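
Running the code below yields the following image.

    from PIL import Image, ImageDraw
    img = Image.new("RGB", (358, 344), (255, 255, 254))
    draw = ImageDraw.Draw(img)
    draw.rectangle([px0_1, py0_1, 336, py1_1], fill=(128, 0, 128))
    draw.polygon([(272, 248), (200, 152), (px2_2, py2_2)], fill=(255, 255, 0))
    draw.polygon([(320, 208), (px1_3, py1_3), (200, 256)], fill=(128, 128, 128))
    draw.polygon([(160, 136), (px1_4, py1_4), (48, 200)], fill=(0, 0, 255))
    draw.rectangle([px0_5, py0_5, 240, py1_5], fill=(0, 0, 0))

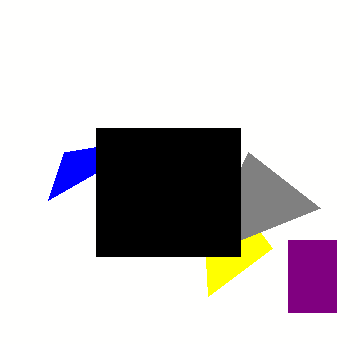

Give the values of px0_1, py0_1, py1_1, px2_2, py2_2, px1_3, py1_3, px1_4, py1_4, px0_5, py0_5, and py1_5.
px0_1 = 288; py0_1 = 240; py1_1 = 312; px2_2 = 208; py2_2 = 296; px1_3 = 248; py1_3 = 152; px1_4 = 64; py1_4 = 152; px0_5 = 96; py0_5 = 128; py1_5 = 256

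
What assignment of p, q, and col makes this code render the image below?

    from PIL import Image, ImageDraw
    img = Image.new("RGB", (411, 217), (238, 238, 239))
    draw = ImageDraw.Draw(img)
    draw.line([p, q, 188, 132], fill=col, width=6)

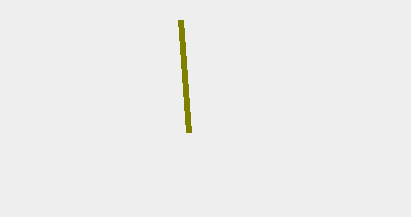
p = 180, q = 20, col = 'olive'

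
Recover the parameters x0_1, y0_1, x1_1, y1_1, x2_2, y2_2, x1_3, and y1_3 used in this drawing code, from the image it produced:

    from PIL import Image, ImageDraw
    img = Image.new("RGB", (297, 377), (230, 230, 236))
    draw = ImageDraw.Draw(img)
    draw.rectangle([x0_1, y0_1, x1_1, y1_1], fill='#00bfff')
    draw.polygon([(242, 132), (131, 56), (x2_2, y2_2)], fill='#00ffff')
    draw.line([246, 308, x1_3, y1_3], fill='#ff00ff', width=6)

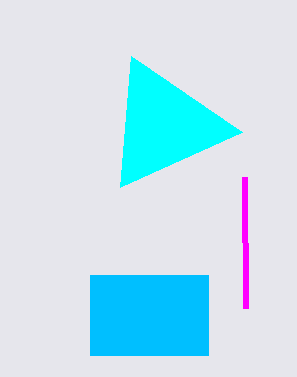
x0_1 = 90
y0_1 = 275
x1_1 = 208
y1_1 = 355
x2_2 = 120
y2_2 = 187
x1_3 = 245
y1_3 = 177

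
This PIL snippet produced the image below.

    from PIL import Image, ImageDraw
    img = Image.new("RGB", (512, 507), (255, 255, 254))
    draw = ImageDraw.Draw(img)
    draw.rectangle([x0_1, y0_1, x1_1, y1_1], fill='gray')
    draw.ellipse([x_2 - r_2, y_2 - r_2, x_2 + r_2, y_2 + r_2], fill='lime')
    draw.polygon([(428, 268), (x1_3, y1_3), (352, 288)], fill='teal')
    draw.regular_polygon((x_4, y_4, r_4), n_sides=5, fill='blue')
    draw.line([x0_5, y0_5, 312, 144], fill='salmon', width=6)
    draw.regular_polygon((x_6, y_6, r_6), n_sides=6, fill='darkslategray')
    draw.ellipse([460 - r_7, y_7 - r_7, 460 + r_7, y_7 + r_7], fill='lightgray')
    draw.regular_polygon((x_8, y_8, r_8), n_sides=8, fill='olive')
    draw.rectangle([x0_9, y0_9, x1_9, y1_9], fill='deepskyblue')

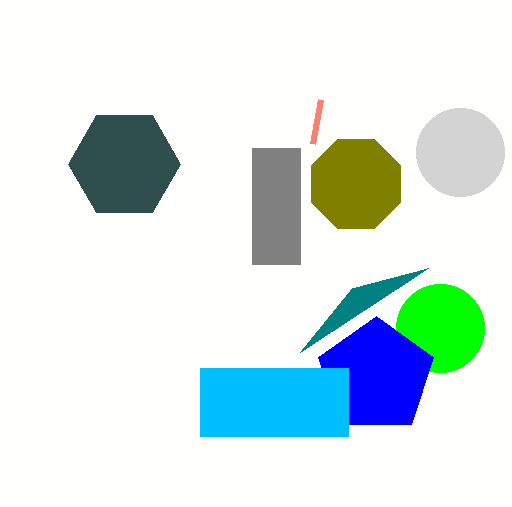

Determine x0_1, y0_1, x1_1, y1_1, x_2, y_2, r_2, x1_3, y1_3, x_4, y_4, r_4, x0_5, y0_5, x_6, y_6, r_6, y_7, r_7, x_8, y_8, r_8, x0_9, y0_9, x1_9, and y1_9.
x0_1 = 252, y0_1 = 148, x1_1 = 300, y1_1 = 264, x_2 = 440, y_2 = 328, r_2 = 44, x1_3 = 300, y1_3 = 352, x_4 = 376, y_4 = 376, r_4 = 60, x0_5 = 320, y0_5 = 100, x_6 = 124, y_6 = 164, r_6 = 56, y_7 = 152, r_7 = 44, x_8 = 356, y_8 = 184, r_8 = 48, x0_9 = 200, y0_9 = 368, x1_9 = 348, y1_9 = 436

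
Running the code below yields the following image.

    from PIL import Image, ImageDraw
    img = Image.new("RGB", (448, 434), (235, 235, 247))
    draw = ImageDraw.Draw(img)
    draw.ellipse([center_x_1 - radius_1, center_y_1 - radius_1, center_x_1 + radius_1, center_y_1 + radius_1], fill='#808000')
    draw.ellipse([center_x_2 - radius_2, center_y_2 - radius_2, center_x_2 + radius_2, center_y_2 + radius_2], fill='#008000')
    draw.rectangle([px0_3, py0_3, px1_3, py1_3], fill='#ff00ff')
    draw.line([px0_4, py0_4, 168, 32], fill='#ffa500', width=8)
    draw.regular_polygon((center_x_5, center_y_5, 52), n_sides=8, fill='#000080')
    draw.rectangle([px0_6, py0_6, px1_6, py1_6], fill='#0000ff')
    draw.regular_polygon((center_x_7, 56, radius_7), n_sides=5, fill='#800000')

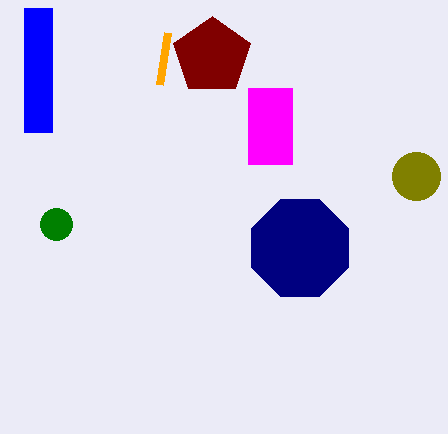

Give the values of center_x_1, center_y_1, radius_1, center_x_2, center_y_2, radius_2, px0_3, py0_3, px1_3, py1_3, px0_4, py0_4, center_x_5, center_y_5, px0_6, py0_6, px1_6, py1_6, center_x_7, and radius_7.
center_x_1 = 416, center_y_1 = 176, radius_1 = 24, center_x_2 = 56, center_y_2 = 224, radius_2 = 16, px0_3 = 248, py0_3 = 88, px1_3 = 292, py1_3 = 164, px0_4 = 160, py0_4 = 84, center_x_5 = 300, center_y_5 = 248, px0_6 = 24, py0_6 = 8, px1_6 = 52, py1_6 = 132, center_x_7 = 212, radius_7 = 40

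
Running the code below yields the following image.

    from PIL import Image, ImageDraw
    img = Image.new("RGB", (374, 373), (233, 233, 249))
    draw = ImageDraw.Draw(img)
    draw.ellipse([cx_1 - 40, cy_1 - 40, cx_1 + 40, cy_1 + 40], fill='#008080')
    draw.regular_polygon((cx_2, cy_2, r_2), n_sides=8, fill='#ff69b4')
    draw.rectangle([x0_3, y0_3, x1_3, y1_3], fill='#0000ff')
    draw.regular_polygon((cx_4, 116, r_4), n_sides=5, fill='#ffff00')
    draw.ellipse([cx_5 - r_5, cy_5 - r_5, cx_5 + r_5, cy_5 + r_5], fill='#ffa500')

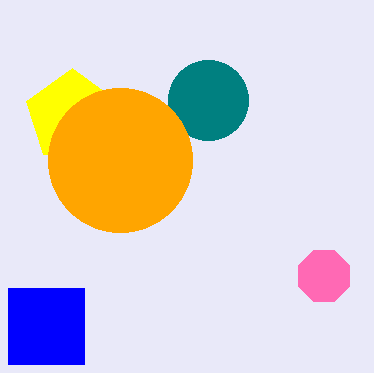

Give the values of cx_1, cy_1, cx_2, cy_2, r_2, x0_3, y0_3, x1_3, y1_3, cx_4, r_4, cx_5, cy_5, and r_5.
cx_1 = 208
cy_1 = 100
cx_2 = 324
cy_2 = 276
r_2 = 28
x0_3 = 8
y0_3 = 288
x1_3 = 84
y1_3 = 364
cx_4 = 72
r_4 = 48
cx_5 = 120
cy_5 = 160
r_5 = 72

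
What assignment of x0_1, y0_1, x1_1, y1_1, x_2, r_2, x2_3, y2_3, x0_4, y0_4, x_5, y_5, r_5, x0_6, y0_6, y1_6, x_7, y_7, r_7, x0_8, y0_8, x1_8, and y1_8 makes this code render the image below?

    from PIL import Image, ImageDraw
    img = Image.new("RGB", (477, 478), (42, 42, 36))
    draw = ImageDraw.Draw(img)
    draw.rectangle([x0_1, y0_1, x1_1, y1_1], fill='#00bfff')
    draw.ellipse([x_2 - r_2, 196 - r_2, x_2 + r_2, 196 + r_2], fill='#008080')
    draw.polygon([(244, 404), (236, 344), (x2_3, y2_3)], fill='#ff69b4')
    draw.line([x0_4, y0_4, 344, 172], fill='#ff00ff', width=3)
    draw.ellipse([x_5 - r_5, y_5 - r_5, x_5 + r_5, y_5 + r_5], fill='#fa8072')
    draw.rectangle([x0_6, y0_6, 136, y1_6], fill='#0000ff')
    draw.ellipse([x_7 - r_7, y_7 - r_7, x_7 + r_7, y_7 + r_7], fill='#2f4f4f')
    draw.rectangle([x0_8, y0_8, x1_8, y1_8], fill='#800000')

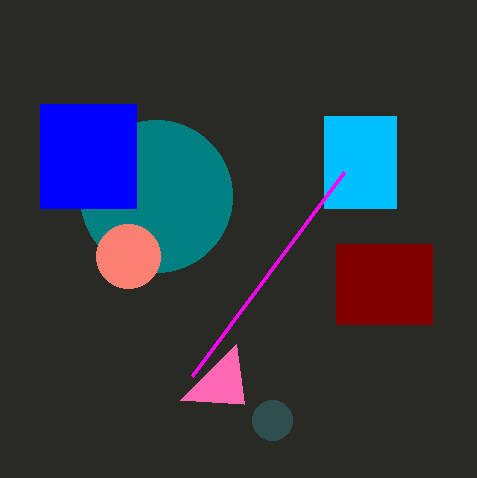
x0_1 = 324; y0_1 = 116; x1_1 = 396; y1_1 = 208; x_2 = 156; r_2 = 76; x2_3 = 180; y2_3 = 400; x0_4 = 192; y0_4 = 376; x_5 = 128; y_5 = 256; r_5 = 32; x0_6 = 40; y0_6 = 104; y1_6 = 208; x_7 = 272; y_7 = 420; r_7 = 20; x0_8 = 336; y0_8 = 244; x1_8 = 432; y1_8 = 324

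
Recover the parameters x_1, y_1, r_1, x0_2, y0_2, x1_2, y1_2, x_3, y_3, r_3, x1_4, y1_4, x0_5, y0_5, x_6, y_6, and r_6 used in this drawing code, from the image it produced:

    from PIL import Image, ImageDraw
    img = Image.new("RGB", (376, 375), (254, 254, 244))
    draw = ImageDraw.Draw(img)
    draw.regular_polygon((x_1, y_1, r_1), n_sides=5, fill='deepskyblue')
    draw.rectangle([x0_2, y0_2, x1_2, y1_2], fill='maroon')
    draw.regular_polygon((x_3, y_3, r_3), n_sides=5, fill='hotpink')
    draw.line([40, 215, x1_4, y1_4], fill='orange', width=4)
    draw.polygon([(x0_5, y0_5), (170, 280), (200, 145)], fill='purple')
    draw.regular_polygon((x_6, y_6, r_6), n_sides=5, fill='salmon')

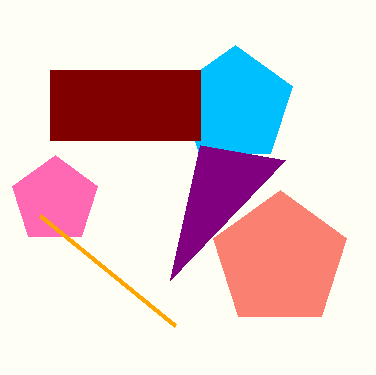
x_1 = 235; y_1 = 105; r_1 = 60; x0_2 = 50; y0_2 = 70; x1_2 = 200; y1_2 = 140; x_3 = 55; y_3 = 200; r_3 = 45; x1_4 = 175; y1_4 = 325; x0_5 = 285; y0_5 = 160; x_6 = 280; y_6 = 260; r_6 = 70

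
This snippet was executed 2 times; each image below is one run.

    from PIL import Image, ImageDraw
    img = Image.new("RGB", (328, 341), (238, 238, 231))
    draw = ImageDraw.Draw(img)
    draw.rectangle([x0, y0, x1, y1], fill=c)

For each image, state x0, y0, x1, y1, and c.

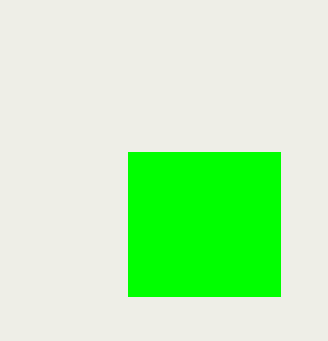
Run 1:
x0 = 128, y0 = 152, x1 = 280, y1 = 296, c = 'lime'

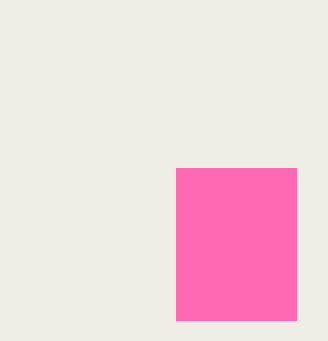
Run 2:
x0 = 176; y0 = 168; x1 = 296; y1 = 320; c = 'hotpink'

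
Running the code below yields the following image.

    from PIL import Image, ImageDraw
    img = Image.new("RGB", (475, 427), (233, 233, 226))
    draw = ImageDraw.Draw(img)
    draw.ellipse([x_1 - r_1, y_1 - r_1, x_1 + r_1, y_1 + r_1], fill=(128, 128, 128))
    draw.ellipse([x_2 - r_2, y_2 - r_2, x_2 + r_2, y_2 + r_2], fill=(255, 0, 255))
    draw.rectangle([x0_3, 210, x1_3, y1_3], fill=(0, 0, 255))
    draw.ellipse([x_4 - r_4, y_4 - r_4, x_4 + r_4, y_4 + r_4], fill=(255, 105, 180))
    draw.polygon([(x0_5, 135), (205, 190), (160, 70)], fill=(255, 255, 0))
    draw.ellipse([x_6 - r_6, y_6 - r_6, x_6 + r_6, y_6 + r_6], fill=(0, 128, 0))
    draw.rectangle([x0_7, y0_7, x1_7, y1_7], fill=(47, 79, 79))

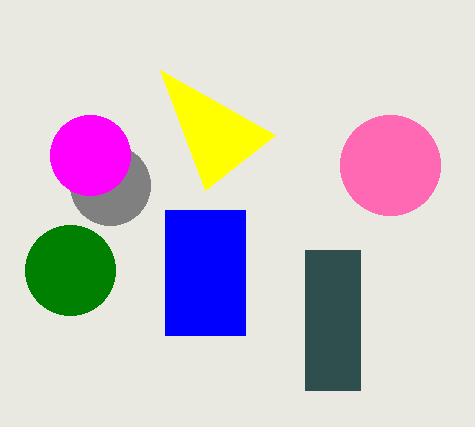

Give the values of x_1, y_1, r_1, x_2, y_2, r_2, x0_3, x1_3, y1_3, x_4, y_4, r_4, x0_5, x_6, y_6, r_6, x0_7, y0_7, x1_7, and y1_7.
x_1 = 110
y_1 = 185
r_1 = 40
x_2 = 90
y_2 = 155
r_2 = 40
x0_3 = 165
x1_3 = 245
y1_3 = 335
x_4 = 390
y_4 = 165
r_4 = 50
x0_5 = 275
x_6 = 70
y_6 = 270
r_6 = 45
x0_7 = 305
y0_7 = 250
x1_7 = 360
y1_7 = 390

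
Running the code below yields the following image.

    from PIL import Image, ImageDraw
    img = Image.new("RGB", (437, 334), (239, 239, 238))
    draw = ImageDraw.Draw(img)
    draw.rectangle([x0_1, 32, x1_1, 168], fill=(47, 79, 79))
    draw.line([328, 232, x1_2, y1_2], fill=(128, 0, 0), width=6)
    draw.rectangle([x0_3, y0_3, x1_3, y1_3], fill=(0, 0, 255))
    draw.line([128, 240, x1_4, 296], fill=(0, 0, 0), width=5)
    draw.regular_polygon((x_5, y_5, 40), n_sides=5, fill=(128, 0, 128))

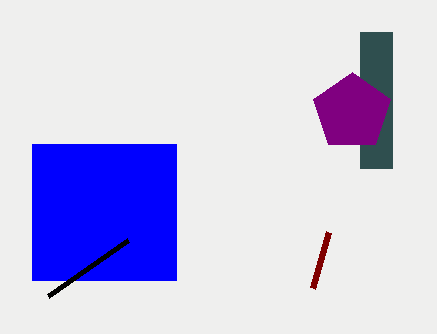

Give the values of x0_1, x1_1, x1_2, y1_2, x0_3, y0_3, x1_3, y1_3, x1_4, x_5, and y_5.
x0_1 = 360; x1_1 = 392; x1_2 = 312; y1_2 = 288; x0_3 = 32; y0_3 = 144; x1_3 = 176; y1_3 = 280; x1_4 = 48; x_5 = 352; y_5 = 112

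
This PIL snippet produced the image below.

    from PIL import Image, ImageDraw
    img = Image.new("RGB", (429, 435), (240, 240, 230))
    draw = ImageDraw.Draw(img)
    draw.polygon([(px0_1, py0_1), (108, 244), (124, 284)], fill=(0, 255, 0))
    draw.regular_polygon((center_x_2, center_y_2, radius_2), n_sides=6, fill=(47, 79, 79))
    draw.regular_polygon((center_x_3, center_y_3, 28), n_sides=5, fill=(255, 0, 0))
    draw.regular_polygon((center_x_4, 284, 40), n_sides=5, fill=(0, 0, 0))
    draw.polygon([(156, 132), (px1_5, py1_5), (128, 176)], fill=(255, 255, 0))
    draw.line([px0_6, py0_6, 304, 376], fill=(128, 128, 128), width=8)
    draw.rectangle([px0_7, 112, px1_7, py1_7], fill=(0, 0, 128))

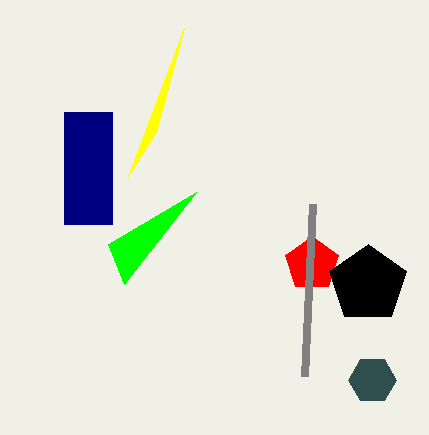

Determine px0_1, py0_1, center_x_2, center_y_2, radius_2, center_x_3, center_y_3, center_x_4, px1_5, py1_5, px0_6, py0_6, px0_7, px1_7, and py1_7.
px0_1 = 196, py0_1 = 192, center_x_2 = 372, center_y_2 = 380, radius_2 = 24, center_x_3 = 312, center_y_3 = 264, center_x_4 = 368, px1_5 = 184, py1_5 = 28, px0_6 = 312, py0_6 = 204, px0_7 = 64, px1_7 = 112, py1_7 = 224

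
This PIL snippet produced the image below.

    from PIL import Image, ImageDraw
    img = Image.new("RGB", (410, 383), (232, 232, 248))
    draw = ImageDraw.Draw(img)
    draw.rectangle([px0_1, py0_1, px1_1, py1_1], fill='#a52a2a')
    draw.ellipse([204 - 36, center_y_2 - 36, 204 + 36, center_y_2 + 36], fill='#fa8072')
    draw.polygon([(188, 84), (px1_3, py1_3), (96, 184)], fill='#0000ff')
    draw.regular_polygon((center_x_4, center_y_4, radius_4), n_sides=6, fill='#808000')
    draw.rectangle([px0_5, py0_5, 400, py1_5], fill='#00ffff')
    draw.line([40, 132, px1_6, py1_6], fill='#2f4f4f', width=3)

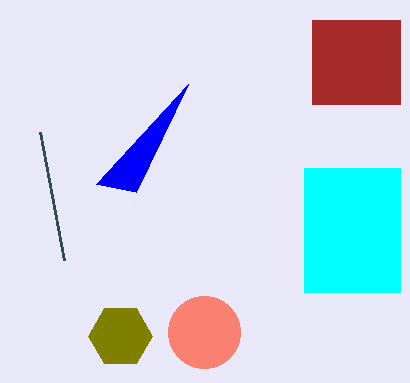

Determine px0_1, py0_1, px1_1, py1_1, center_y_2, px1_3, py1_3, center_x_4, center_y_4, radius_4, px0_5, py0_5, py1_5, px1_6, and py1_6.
px0_1 = 312
py0_1 = 20
px1_1 = 400
py1_1 = 104
center_y_2 = 332
px1_3 = 136
py1_3 = 192
center_x_4 = 120
center_y_4 = 336
radius_4 = 32
px0_5 = 304
py0_5 = 168
py1_5 = 292
px1_6 = 64
py1_6 = 260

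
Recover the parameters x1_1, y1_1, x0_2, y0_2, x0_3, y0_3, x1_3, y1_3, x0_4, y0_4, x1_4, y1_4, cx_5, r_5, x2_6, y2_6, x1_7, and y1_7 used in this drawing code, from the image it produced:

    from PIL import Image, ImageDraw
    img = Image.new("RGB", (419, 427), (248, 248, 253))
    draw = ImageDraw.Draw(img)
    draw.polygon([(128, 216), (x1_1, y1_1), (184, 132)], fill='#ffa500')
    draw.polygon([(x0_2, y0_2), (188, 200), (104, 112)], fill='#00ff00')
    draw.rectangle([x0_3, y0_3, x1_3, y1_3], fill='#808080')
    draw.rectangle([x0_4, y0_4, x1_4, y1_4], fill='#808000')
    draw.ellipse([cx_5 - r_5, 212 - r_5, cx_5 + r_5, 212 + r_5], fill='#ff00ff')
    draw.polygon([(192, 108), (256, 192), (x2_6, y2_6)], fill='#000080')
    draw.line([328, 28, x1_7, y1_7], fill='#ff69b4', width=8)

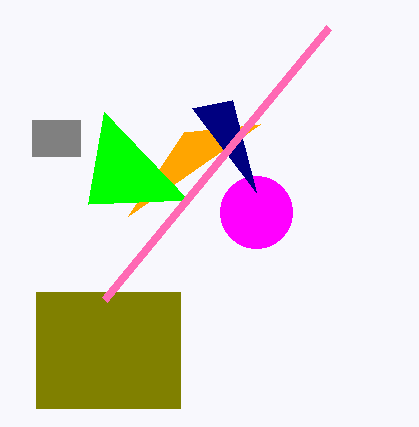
x1_1 = 260
y1_1 = 124
x0_2 = 88
y0_2 = 204
x0_3 = 32
y0_3 = 120
x1_3 = 80
y1_3 = 156
x0_4 = 36
y0_4 = 292
x1_4 = 180
y1_4 = 408
cx_5 = 256
r_5 = 36
x2_6 = 232
y2_6 = 100
x1_7 = 104
y1_7 = 300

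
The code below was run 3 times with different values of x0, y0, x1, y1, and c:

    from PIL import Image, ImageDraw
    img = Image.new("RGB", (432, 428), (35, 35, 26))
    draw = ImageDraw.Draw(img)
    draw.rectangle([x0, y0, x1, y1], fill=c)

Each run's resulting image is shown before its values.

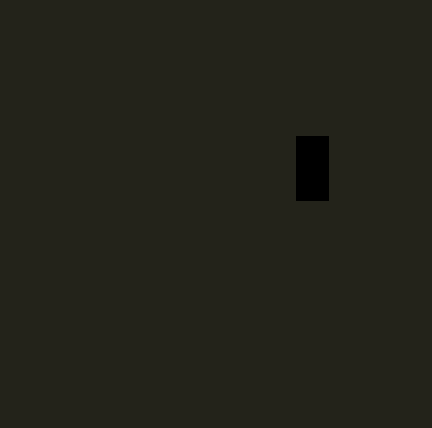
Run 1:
x0 = 296; y0 = 136; x1 = 328; y1 = 200; c = 'black'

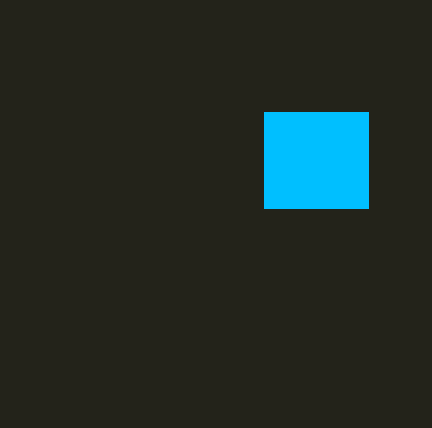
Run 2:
x0 = 264; y0 = 112; x1 = 368; y1 = 208; c = 'deepskyblue'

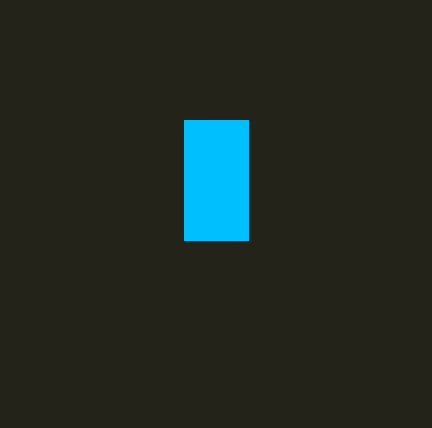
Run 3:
x0 = 184; y0 = 120; x1 = 248; y1 = 240; c = 'deepskyblue'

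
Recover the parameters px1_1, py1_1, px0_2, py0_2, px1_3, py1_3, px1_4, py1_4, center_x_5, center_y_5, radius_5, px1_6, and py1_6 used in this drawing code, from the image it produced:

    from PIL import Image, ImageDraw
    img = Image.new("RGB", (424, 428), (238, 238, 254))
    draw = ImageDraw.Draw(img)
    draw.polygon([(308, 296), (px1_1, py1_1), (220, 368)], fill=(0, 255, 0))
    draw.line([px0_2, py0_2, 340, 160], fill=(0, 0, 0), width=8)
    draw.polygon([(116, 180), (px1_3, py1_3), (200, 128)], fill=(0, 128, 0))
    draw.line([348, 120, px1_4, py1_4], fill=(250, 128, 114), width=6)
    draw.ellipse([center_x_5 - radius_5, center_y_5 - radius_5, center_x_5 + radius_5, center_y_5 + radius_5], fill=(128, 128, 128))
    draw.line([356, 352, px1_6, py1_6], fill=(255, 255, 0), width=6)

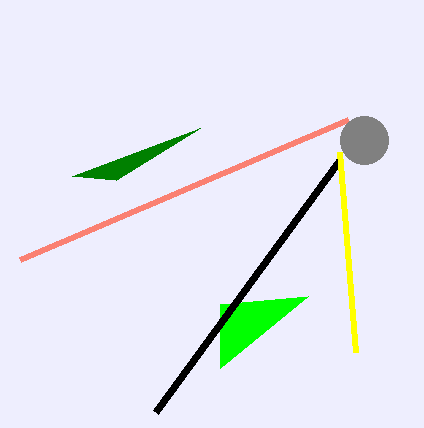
px1_1 = 220; py1_1 = 304; px0_2 = 156; py0_2 = 412; px1_3 = 72; py1_3 = 176; px1_4 = 20; py1_4 = 260; center_x_5 = 364; center_y_5 = 140; radius_5 = 24; px1_6 = 340; py1_6 = 152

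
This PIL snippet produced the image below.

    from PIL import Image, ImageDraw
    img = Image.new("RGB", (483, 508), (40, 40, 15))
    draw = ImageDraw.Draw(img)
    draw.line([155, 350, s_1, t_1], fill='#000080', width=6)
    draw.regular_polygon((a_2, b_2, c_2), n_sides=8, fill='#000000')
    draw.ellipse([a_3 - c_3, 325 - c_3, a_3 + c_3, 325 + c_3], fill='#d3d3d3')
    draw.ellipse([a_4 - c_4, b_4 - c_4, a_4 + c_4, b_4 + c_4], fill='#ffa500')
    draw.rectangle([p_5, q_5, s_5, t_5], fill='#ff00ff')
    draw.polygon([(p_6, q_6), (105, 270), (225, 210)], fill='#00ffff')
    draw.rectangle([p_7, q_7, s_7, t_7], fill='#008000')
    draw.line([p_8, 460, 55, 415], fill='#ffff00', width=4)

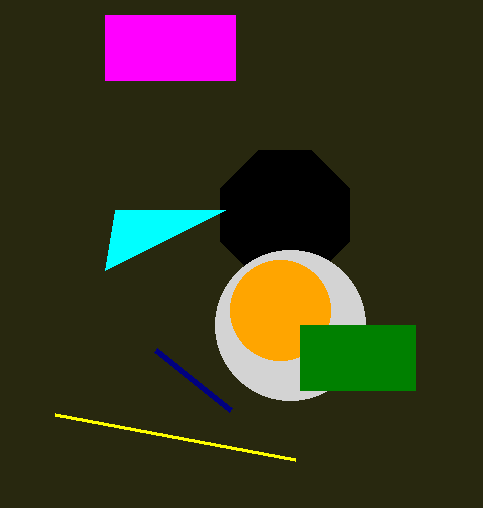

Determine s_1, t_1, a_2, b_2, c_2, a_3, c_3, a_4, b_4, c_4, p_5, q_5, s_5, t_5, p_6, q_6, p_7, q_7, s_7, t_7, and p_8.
s_1 = 230
t_1 = 410
a_2 = 285
b_2 = 215
c_2 = 70
a_3 = 290
c_3 = 75
a_4 = 280
b_4 = 310
c_4 = 50
p_5 = 105
q_5 = 15
s_5 = 235
t_5 = 80
p_6 = 115
q_6 = 210
p_7 = 300
q_7 = 325
s_7 = 415
t_7 = 390
p_8 = 295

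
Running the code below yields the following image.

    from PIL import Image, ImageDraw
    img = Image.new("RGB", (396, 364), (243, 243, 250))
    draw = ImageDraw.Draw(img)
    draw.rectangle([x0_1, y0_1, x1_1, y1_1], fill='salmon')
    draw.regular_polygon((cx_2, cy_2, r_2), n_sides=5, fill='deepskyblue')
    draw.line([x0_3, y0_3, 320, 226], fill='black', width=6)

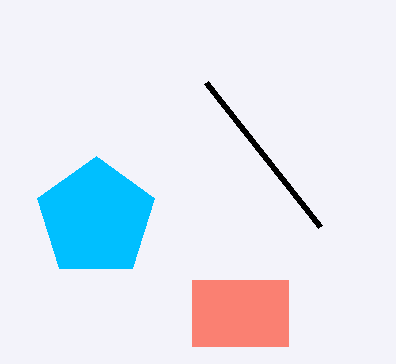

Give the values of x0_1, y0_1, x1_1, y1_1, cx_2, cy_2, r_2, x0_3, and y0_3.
x0_1 = 192, y0_1 = 280, x1_1 = 288, y1_1 = 346, cx_2 = 96, cy_2 = 218, r_2 = 62, x0_3 = 206, y0_3 = 82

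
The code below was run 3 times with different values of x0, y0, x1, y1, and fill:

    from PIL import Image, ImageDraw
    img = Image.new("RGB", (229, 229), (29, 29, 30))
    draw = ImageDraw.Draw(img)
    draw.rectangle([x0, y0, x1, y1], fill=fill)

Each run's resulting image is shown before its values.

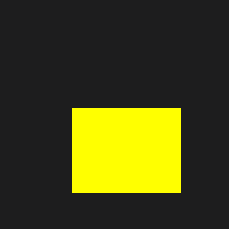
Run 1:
x0 = 72, y0 = 108, x1 = 180, y1 = 192, fill = 'yellow'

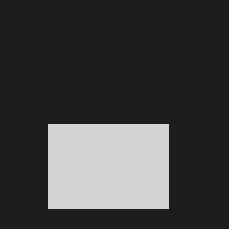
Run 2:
x0 = 48
y0 = 124
x1 = 168
y1 = 208
fill = 'lightgray'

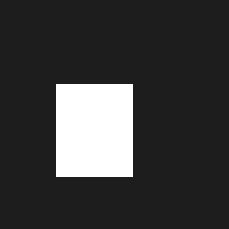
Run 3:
x0 = 56
y0 = 84
x1 = 132
y1 = 176
fill = 'white'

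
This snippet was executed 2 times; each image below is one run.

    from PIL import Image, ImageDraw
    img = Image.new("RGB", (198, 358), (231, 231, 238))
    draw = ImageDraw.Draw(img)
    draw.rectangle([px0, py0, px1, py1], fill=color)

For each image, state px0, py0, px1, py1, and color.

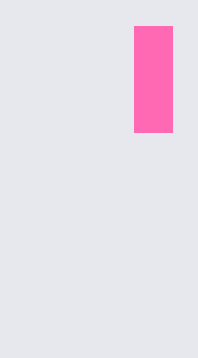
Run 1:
px0 = 134
py0 = 26
px1 = 172
py1 = 132
color = 'hotpink'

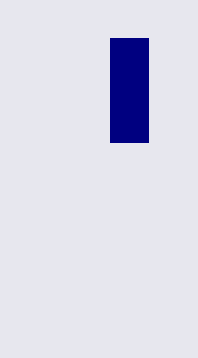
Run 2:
px0 = 110; py0 = 38; px1 = 148; py1 = 142; color = 'navy'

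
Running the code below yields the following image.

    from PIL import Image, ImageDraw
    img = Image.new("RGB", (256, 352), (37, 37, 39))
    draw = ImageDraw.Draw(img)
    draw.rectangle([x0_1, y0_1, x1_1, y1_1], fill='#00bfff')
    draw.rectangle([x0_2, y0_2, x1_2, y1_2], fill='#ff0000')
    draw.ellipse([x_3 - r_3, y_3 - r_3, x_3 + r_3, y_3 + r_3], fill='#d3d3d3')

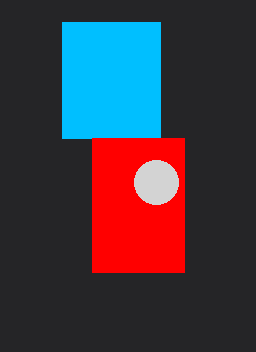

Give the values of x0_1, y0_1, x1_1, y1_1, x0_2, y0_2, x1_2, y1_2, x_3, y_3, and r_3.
x0_1 = 62, y0_1 = 22, x1_1 = 160, y1_1 = 138, x0_2 = 92, y0_2 = 138, x1_2 = 184, y1_2 = 272, x_3 = 156, y_3 = 182, r_3 = 22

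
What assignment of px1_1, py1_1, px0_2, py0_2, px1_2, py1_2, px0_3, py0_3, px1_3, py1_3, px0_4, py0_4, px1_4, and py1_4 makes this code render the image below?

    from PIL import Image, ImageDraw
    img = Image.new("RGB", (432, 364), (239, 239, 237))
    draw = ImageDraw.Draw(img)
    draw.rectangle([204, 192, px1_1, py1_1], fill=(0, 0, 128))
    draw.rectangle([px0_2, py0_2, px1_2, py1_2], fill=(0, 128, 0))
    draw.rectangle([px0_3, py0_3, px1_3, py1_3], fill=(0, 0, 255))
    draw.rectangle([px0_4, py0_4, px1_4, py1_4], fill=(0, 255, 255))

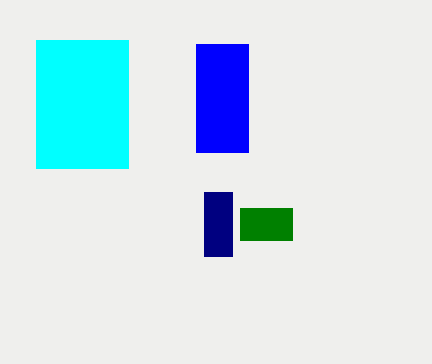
px1_1 = 232, py1_1 = 256, px0_2 = 240, py0_2 = 208, px1_2 = 292, py1_2 = 240, px0_3 = 196, py0_3 = 44, px1_3 = 248, py1_3 = 152, px0_4 = 36, py0_4 = 40, px1_4 = 128, py1_4 = 168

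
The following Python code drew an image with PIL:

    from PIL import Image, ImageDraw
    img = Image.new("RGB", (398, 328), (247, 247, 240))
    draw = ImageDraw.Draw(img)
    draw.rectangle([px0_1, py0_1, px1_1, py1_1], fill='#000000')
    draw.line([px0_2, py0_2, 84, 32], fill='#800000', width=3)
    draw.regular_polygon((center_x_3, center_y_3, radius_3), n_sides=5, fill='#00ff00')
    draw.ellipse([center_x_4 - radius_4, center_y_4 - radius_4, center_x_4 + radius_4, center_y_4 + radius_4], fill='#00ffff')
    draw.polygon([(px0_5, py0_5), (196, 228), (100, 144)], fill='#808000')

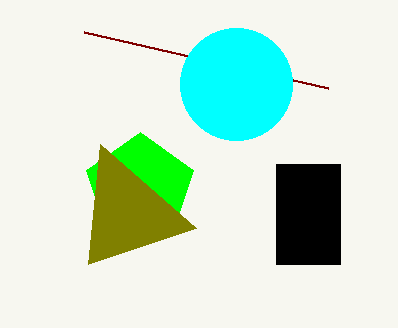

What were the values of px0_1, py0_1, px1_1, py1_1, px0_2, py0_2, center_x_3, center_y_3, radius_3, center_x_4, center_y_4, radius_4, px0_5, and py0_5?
px0_1 = 276
py0_1 = 164
px1_1 = 340
py1_1 = 264
px0_2 = 328
py0_2 = 88
center_x_3 = 140
center_y_3 = 188
radius_3 = 56
center_x_4 = 236
center_y_4 = 84
radius_4 = 56
px0_5 = 88
py0_5 = 264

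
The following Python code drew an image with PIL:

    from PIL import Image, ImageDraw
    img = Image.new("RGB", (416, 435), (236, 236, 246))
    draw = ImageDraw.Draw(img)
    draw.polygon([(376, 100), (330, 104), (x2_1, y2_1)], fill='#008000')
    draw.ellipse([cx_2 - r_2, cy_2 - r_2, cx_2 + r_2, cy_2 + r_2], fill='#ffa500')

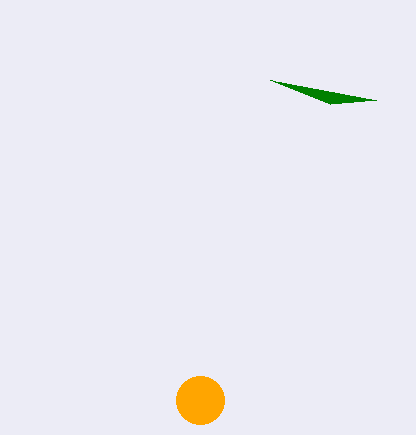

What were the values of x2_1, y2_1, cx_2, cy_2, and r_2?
x2_1 = 270; y2_1 = 80; cx_2 = 200; cy_2 = 400; r_2 = 24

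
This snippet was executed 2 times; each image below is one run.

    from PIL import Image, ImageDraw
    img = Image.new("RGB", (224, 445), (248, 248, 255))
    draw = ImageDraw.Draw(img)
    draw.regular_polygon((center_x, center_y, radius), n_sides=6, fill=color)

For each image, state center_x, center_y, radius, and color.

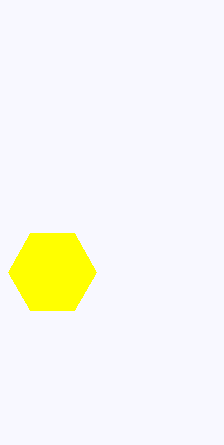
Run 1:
center_x = 52
center_y = 272
radius = 44
color = 'yellow'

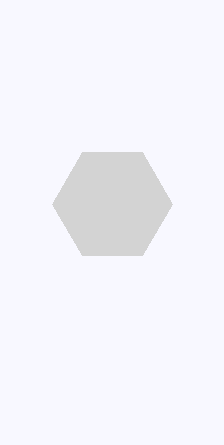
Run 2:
center_x = 112; center_y = 204; radius = 60; color = 'lightgray'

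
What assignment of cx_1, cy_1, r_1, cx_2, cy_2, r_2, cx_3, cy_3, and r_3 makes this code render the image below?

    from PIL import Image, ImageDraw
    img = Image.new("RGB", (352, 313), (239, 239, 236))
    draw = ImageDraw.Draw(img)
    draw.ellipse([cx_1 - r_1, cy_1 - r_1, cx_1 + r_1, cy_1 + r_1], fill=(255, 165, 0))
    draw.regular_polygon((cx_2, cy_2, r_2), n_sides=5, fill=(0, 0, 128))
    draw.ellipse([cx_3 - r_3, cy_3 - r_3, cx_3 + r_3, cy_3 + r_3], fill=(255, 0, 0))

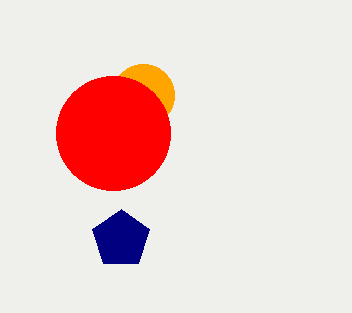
cx_1 = 143, cy_1 = 95, r_1 = 31, cx_2 = 121, cy_2 = 239, r_2 = 30, cx_3 = 113, cy_3 = 133, r_3 = 57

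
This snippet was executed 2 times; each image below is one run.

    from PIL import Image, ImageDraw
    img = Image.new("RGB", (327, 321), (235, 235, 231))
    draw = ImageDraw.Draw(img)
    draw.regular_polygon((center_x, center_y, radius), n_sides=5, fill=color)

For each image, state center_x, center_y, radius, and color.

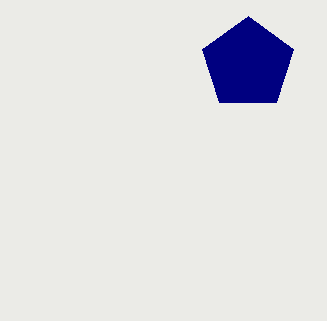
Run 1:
center_x = 248; center_y = 64; radius = 48; color = 'navy'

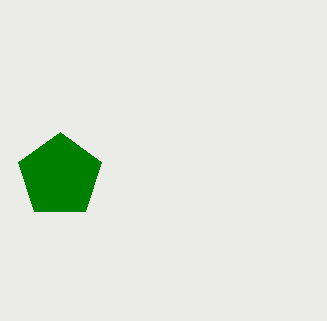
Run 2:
center_x = 60, center_y = 176, radius = 44, color = 'green'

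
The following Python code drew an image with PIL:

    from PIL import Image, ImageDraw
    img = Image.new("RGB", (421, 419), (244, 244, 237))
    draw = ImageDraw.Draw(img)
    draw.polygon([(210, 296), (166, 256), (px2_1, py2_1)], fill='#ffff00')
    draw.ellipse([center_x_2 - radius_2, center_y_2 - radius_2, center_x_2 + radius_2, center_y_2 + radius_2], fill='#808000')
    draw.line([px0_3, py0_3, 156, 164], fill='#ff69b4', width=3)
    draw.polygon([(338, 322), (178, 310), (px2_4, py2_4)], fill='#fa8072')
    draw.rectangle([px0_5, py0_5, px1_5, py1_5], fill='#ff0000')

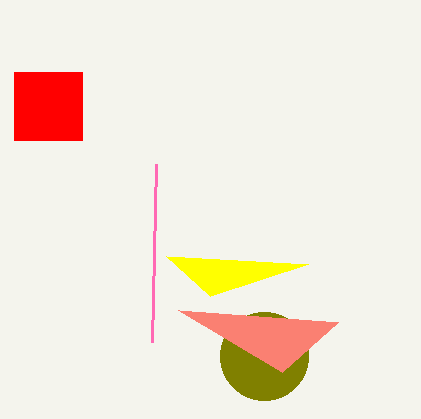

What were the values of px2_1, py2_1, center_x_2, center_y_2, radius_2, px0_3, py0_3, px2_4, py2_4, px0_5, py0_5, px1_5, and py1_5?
px2_1 = 308
py2_1 = 264
center_x_2 = 264
center_y_2 = 356
radius_2 = 44
px0_3 = 152
py0_3 = 342
px2_4 = 282
py2_4 = 372
px0_5 = 14
py0_5 = 72
px1_5 = 82
py1_5 = 140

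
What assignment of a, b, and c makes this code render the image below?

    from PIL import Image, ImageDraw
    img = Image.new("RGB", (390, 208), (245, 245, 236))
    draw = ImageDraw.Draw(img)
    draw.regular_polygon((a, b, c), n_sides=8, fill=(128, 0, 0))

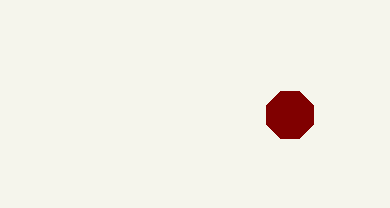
a = 290, b = 115, c = 25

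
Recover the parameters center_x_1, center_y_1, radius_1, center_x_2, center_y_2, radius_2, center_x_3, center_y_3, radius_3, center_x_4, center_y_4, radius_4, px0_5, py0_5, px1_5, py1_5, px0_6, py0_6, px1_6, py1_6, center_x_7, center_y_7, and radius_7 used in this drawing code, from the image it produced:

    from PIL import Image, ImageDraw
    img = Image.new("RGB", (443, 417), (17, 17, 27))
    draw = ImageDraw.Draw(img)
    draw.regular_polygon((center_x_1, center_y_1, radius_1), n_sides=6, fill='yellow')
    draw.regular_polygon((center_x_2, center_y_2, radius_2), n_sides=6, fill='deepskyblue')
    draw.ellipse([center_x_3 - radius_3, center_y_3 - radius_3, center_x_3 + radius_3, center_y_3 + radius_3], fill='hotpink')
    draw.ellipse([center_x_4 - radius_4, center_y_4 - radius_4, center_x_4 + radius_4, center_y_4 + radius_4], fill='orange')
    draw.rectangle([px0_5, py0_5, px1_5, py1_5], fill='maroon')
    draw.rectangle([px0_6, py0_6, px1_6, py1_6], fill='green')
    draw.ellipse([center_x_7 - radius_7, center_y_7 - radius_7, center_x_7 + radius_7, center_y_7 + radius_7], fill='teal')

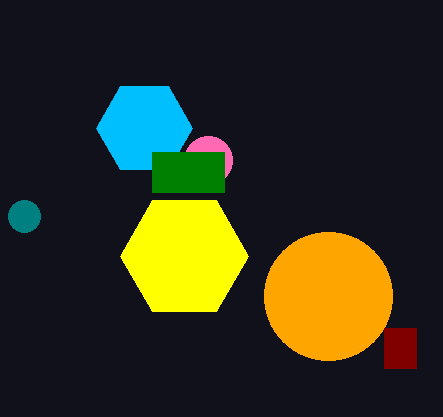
center_x_1 = 184
center_y_1 = 256
radius_1 = 64
center_x_2 = 144
center_y_2 = 128
radius_2 = 48
center_x_3 = 208
center_y_3 = 160
radius_3 = 24
center_x_4 = 328
center_y_4 = 296
radius_4 = 64
px0_5 = 384
py0_5 = 328
px1_5 = 416
py1_5 = 368
px0_6 = 152
py0_6 = 152
px1_6 = 224
py1_6 = 192
center_x_7 = 24
center_y_7 = 216
radius_7 = 16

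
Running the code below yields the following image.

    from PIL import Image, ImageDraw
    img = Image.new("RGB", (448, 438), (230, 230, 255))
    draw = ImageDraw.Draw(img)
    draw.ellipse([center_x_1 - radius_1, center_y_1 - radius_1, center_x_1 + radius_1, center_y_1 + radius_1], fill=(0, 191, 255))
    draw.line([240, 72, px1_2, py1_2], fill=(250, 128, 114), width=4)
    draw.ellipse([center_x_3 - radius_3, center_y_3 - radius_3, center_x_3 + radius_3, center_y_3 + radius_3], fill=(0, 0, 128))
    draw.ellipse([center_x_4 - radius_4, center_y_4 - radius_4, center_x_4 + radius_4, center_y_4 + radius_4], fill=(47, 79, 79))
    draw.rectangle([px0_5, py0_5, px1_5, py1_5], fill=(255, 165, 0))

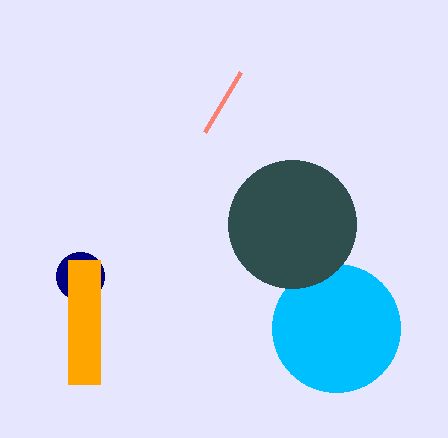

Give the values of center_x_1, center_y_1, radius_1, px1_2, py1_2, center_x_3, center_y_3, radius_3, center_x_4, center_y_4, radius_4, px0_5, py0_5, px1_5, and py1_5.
center_x_1 = 336; center_y_1 = 328; radius_1 = 64; px1_2 = 204; py1_2 = 132; center_x_3 = 80; center_y_3 = 276; radius_3 = 24; center_x_4 = 292; center_y_4 = 224; radius_4 = 64; px0_5 = 68; py0_5 = 260; px1_5 = 100; py1_5 = 384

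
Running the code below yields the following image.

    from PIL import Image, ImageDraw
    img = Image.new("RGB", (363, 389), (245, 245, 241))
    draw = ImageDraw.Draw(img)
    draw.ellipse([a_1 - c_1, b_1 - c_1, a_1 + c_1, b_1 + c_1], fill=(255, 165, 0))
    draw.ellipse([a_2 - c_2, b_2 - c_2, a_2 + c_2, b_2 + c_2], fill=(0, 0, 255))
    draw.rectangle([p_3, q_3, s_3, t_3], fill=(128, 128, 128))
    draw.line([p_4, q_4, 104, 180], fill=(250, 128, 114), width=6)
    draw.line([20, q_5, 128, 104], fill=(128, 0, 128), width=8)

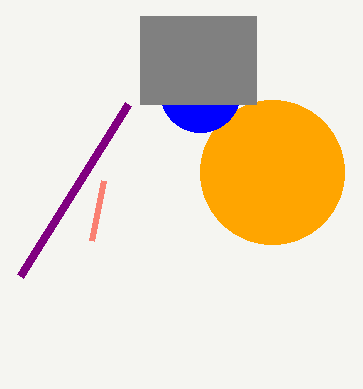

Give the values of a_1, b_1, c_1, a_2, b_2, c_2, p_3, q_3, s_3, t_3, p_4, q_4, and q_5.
a_1 = 272
b_1 = 172
c_1 = 72
a_2 = 200
b_2 = 92
c_2 = 40
p_3 = 140
q_3 = 16
s_3 = 256
t_3 = 104
p_4 = 92
q_4 = 240
q_5 = 276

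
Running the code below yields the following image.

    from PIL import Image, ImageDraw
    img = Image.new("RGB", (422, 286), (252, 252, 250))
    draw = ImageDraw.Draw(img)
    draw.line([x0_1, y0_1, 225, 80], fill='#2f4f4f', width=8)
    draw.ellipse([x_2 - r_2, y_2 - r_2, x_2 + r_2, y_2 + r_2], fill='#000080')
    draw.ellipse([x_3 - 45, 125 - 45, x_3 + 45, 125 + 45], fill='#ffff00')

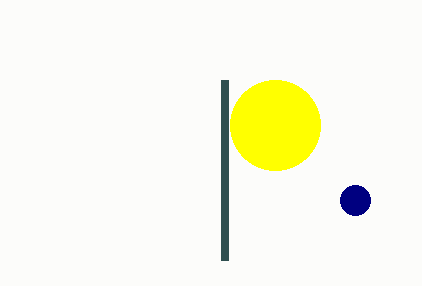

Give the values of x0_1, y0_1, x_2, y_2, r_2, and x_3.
x0_1 = 225
y0_1 = 260
x_2 = 355
y_2 = 200
r_2 = 15
x_3 = 275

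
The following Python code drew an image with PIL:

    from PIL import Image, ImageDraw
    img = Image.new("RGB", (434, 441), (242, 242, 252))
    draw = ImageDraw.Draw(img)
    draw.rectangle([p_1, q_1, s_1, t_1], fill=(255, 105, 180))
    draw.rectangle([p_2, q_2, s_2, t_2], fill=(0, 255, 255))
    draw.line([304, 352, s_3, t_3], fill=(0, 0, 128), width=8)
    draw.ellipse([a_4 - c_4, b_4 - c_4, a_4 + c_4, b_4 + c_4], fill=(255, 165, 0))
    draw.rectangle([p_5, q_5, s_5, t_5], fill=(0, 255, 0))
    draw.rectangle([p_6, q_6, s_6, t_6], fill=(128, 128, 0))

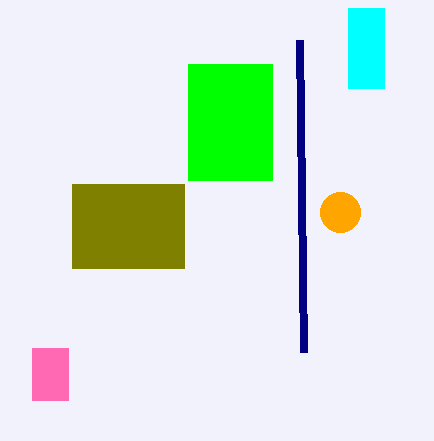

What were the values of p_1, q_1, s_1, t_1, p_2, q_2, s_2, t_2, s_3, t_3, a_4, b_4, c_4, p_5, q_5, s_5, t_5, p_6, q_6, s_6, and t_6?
p_1 = 32, q_1 = 348, s_1 = 68, t_1 = 400, p_2 = 348, q_2 = 8, s_2 = 384, t_2 = 88, s_3 = 300, t_3 = 40, a_4 = 340, b_4 = 212, c_4 = 20, p_5 = 188, q_5 = 64, s_5 = 272, t_5 = 180, p_6 = 72, q_6 = 184, s_6 = 184, t_6 = 268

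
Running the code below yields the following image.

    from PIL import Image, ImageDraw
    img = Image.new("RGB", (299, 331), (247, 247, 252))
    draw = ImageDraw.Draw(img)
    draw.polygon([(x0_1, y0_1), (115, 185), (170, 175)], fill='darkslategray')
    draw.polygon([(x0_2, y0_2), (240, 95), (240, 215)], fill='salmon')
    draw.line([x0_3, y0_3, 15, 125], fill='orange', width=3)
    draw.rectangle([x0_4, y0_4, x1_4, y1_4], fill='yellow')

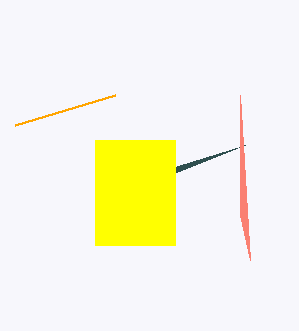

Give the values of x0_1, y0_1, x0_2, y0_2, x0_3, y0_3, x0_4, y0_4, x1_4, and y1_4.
x0_1 = 245; y0_1 = 145; x0_2 = 250; y0_2 = 260; x0_3 = 115; y0_3 = 95; x0_4 = 95; y0_4 = 140; x1_4 = 175; y1_4 = 245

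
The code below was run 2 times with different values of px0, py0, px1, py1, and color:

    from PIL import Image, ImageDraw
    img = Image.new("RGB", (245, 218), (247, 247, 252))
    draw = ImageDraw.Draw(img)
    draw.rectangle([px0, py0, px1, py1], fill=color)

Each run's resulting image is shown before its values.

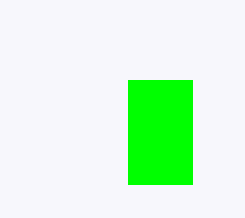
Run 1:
px0 = 128
py0 = 80
px1 = 192
py1 = 184
color = 'lime'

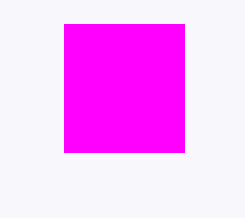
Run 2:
px0 = 64
py0 = 24
px1 = 184
py1 = 152
color = 'magenta'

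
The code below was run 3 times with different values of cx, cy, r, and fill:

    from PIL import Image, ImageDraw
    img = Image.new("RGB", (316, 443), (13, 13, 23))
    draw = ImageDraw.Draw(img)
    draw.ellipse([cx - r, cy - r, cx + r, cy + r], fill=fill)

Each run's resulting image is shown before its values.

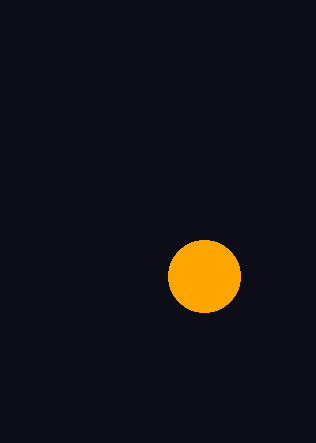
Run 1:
cx = 204; cy = 276; r = 36; fill = 'orange'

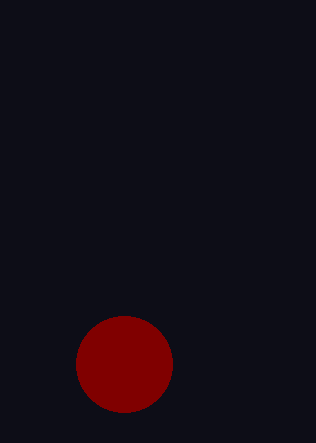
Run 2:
cx = 124, cy = 364, r = 48, fill = 'maroon'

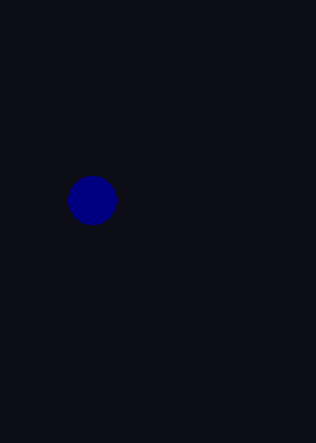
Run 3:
cx = 92
cy = 200
r = 24
fill = 'navy'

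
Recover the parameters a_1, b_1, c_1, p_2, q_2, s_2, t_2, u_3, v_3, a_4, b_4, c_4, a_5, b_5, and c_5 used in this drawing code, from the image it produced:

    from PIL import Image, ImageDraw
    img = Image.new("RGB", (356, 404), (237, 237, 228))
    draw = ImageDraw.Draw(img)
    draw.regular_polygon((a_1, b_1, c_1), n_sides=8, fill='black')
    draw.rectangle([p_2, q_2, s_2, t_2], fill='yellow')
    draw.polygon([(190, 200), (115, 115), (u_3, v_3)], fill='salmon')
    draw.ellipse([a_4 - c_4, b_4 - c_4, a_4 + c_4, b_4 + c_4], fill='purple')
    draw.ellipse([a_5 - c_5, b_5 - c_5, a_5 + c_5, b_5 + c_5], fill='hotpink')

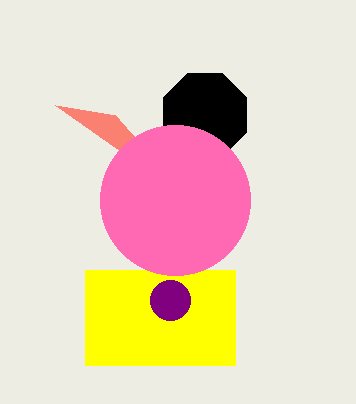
a_1 = 205
b_1 = 115
c_1 = 45
p_2 = 85
q_2 = 270
s_2 = 235
t_2 = 365
u_3 = 55
v_3 = 105
a_4 = 170
b_4 = 300
c_4 = 20
a_5 = 175
b_5 = 200
c_5 = 75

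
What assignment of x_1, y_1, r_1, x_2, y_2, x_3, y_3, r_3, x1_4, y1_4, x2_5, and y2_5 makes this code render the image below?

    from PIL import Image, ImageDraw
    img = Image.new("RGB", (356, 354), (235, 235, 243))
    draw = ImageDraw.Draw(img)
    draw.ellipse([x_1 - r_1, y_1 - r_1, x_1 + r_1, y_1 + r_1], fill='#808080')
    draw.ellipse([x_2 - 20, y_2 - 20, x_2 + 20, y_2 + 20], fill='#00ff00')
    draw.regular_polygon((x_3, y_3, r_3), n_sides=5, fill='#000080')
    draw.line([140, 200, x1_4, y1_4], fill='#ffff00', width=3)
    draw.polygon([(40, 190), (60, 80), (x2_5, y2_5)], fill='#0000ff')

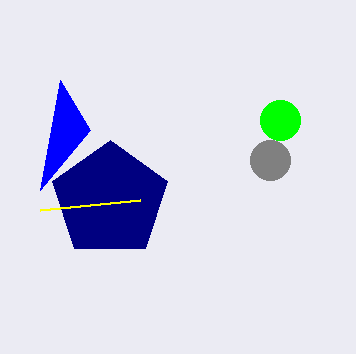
x_1 = 270
y_1 = 160
r_1 = 20
x_2 = 280
y_2 = 120
x_3 = 110
y_3 = 200
r_3 = 60
x1_4 = 40
y1_4 = 210
x2_5 = 90
y2_5 = 130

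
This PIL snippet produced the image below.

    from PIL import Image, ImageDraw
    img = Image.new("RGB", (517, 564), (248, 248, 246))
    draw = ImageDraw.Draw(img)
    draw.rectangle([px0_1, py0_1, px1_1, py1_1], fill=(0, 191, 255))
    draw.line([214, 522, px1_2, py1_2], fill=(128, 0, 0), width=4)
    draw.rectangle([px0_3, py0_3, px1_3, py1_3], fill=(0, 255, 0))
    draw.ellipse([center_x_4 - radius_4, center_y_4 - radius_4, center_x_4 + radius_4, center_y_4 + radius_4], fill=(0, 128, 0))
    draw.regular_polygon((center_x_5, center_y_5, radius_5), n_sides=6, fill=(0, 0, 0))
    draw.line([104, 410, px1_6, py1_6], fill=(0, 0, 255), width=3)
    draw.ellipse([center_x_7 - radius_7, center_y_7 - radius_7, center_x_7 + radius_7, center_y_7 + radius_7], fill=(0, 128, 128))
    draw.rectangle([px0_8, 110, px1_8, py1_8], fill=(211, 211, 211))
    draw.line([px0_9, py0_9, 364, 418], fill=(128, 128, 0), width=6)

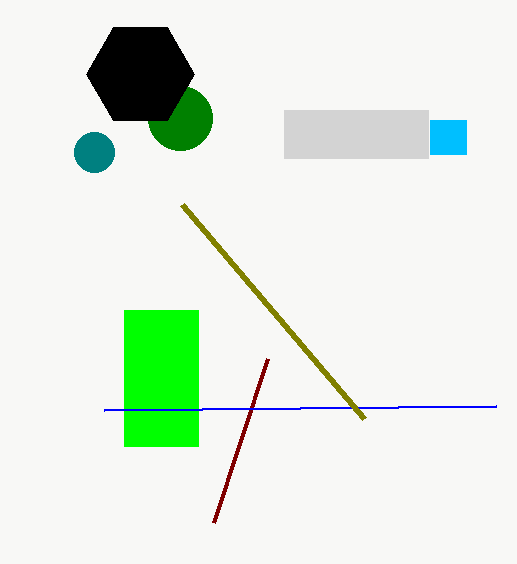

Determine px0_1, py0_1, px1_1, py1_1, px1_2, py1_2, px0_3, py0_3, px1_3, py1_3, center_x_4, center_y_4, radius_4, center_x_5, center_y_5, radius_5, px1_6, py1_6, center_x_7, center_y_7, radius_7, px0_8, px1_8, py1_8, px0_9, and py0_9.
px0_1 = 430, py0_1 = 120, px1_1 = 466, py1_1 = 154, px1_2 = 268, py1_2 = 358, px0_3 = 124, py0_3 = 310, px1_3 = 198, py1_3 = 446, center_x_4 = 180, center_y_4 = 118, radius_4 = 32, center_x_5 = 140, center_y_5 = 74, radius_5 = 54, px1_6 = 496, py1_6 = 406, center_x_7 = 94, center_y_7 = 152, radius_7 = 20, px0_8 = 284, px1_8 = 428, py1_8 = 158, px0_9 = 182, py0_9 = 204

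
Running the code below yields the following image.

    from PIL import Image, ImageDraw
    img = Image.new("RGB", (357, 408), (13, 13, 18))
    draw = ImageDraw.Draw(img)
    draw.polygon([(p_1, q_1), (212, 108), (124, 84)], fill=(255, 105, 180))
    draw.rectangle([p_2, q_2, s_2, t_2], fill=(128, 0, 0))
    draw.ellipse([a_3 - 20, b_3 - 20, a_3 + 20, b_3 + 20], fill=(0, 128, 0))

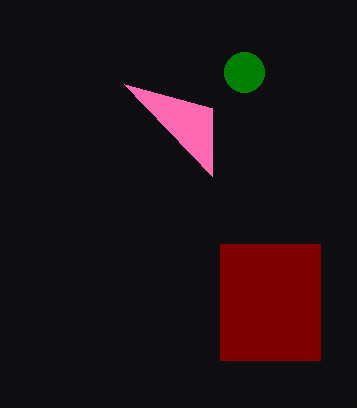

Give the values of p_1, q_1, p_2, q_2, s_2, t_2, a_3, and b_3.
p_1 = 212, q_1 = 176, p_2 = 220, q_2 = 244, s_2 = 320, t_2 = 360, a_3 = 244, b_3 = 72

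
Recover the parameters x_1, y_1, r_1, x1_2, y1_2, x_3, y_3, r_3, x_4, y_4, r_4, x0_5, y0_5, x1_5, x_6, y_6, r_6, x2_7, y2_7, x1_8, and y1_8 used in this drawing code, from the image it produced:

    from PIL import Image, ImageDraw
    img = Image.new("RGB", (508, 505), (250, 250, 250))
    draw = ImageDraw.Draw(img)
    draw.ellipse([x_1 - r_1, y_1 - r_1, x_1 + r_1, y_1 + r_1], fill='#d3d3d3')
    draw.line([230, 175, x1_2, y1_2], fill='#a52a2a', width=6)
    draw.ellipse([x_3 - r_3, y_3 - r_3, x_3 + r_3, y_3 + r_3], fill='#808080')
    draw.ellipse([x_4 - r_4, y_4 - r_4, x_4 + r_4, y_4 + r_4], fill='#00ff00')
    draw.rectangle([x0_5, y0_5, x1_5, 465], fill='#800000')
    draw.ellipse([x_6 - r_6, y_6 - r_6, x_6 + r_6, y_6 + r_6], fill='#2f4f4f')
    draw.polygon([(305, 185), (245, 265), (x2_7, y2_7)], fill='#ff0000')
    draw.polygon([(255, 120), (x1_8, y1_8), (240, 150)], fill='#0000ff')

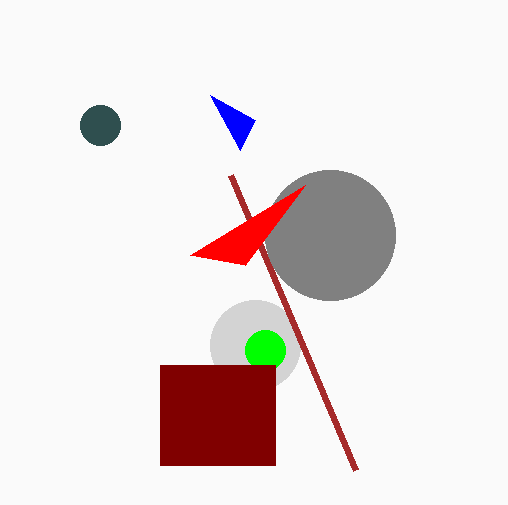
x_1 = 255
y_1 = 345
r_1 = 45
x1_2 = 355
y1_2 = 470
x_3 = 330
y_3 = 235
r_3 = 65
x_4 = 265
y_4 = 350
r_4 = 20
x0_5 = 160
y0_5 = 365
x1_5 = 275
x_6 = 100
y_6 = 125
r_6 = 20
x2_7 = 190
y2_7 = 255
x1_8 = 210
y1_8 = 95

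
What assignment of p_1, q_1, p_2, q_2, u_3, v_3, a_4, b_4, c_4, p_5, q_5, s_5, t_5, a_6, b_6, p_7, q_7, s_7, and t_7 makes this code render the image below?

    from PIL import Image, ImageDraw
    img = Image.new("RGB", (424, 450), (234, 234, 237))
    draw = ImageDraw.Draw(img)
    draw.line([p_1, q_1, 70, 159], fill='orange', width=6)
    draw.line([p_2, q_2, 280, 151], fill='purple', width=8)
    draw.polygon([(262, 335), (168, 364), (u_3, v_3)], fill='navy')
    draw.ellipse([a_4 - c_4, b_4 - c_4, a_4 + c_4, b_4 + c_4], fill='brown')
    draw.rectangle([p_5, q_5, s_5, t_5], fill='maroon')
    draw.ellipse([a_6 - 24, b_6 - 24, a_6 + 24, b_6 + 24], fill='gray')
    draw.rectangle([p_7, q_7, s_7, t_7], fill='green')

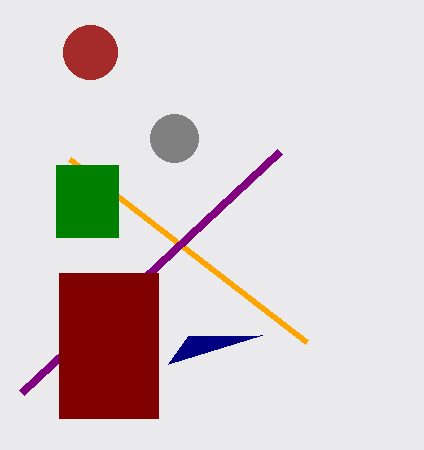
p_1 = 307, q_1 = 342, p_2 = 22, q_2 = 392, u_3 = 188, v_3 = 336, a_4 = 90, b_4 = 52, c_4 = 27, p_5 = 59, q_5 = 273, s_5 = 158, t_5 = 418, a_6 = 174, b_6 = 138, p_7 = 56, q_7 = 165, s_7 = 118, t_7 = 237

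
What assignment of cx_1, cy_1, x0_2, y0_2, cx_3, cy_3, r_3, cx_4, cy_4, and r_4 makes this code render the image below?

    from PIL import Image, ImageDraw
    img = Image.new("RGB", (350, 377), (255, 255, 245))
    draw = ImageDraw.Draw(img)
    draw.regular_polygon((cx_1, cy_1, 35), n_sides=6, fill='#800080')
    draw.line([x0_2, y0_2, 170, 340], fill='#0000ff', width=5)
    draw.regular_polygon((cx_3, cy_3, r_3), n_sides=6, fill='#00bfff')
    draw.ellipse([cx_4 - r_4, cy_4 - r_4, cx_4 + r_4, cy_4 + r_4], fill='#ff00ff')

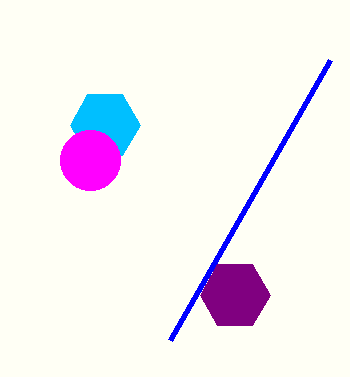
cx_1 = 235, cy_1 = 295, x0_2 = 330, y0_2 = 60, cx_3 = 105, cy_3 = 125, r_3 = 35, cx_4 = 90, cy_4 = 160, r_4 = 30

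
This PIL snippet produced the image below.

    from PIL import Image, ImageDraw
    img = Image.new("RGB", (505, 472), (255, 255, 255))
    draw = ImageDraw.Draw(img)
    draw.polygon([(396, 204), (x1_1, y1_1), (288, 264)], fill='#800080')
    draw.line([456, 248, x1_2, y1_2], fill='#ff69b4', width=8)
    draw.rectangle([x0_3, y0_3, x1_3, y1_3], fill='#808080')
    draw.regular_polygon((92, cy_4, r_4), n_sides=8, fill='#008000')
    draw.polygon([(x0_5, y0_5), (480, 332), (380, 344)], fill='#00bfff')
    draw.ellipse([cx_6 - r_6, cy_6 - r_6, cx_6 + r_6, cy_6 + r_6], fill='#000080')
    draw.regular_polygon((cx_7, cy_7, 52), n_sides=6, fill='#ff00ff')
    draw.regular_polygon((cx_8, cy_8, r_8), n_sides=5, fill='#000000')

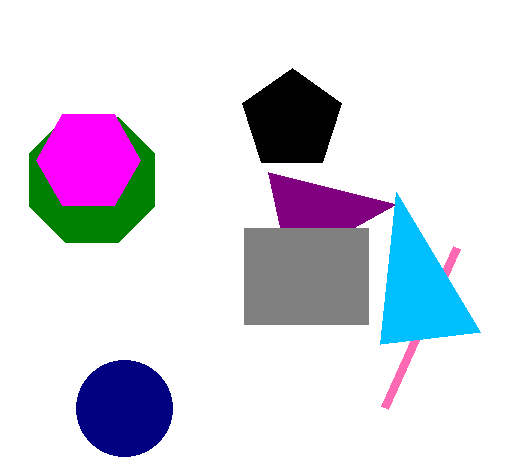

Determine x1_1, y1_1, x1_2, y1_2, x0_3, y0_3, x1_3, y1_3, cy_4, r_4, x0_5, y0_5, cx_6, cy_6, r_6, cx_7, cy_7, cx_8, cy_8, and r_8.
x1_1 = 268
y1_1 = 172
x1_2 = 384
y1_2 = 408
x0_3 = 244
y0_3 = 228
x1_3 = 368
y1_3 = 324
cy_4 = 180
r_4 = 68
x0_5 = 396
y0_5 = 192
cx_6 = 124
cy_6 = 408
r_6 = 48
cx_7 = 88
cy_7 = 160
cx_8 = 292
cy_8 = 120
r_8 = 52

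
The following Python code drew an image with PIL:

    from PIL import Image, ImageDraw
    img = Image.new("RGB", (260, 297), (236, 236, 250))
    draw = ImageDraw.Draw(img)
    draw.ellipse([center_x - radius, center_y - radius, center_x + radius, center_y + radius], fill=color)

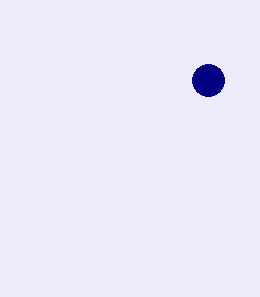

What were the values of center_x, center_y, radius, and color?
center_x = 208; center_y = 80; radius = 16; color = 'navy'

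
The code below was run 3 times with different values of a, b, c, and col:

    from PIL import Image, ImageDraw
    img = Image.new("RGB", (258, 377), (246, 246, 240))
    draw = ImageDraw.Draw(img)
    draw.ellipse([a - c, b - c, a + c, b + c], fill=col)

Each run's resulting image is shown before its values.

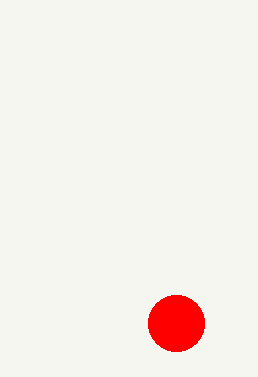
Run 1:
a = 176
b = 323
c = 28
col = 'red'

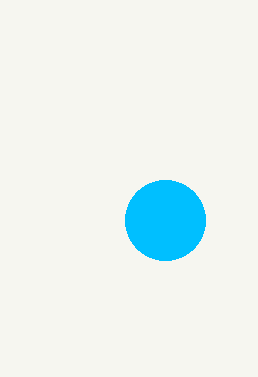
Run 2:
a = 165, b = 220, c = 40, col = 'deepskyblue'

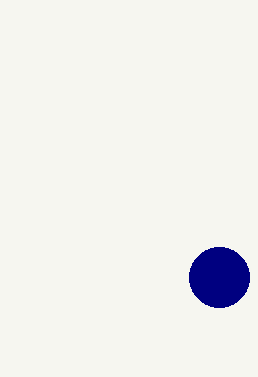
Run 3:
a = 219; b = 277; c = 30; col = 'navy'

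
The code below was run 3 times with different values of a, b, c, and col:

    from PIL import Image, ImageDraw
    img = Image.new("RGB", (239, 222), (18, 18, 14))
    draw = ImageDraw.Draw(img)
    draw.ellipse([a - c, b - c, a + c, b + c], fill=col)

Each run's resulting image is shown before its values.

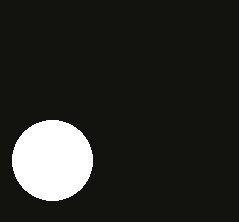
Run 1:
a = 52
b = 160
c = 40
col = 'white'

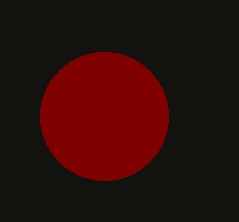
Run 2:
a = 104; b = 116; c = 64; col = 'maroon'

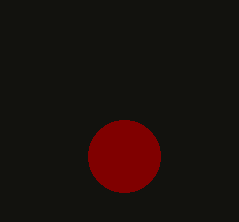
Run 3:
a = 124; b = 156; c = 36; col = 'maroon'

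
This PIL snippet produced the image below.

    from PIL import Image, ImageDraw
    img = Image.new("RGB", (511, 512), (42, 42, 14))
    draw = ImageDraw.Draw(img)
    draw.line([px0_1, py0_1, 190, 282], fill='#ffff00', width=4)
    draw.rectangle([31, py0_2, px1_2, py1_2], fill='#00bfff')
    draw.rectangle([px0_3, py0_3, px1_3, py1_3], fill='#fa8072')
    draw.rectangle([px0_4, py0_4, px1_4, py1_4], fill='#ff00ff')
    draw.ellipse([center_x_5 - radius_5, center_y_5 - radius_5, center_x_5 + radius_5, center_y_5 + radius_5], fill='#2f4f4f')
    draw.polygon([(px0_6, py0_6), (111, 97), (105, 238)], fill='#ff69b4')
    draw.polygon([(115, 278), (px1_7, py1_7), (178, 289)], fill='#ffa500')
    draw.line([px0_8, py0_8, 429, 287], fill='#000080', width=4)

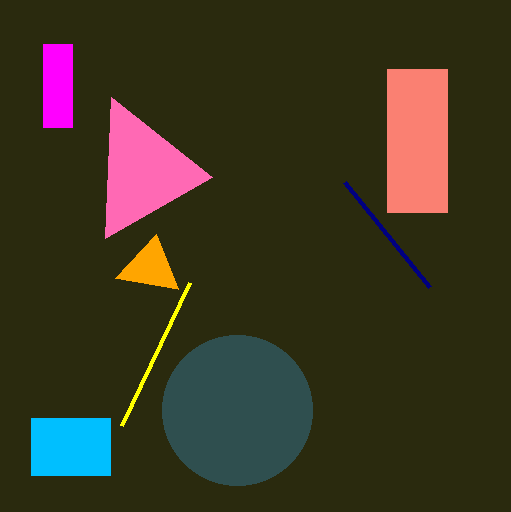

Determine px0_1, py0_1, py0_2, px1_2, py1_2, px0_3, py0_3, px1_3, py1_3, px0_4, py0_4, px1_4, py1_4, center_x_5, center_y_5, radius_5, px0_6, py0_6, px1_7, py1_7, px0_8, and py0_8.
px0_1 = 122; py0_1 = 425; py0_2 = 418; px1_2 = 110; py1_2 = 475; px0_3 = 387; py0_3 = 69; px1_3 = 447; py1_3 = 212; px0_4 = 43; py0_4 = 44; px1_4 = 72; py1_4 = 127; center_x_5 = 237; center_y_5 = 410; radius_5 = 75; px0_6 = 212; py0_6 = 177; px1_7 = 156; py1_7 = 234; px0_8 = 344; py0_8 = 182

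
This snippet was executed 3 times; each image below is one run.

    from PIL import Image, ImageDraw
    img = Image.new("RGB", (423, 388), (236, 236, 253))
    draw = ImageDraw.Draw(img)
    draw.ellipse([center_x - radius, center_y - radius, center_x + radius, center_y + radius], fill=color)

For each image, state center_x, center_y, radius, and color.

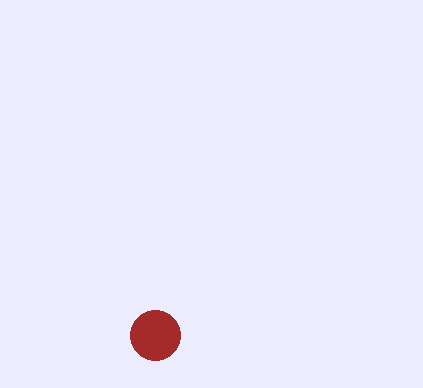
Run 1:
center_x = 155, center_y = 335, radius = 25, color = 'brown'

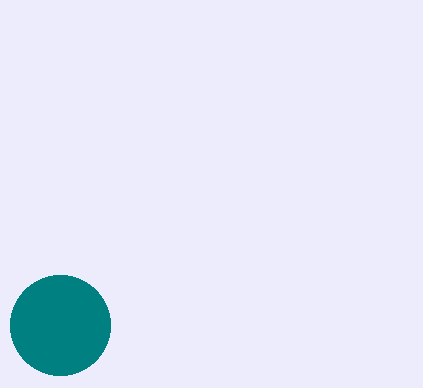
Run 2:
center_x = 60; center_y = 325; radius = 50; color = 'teal'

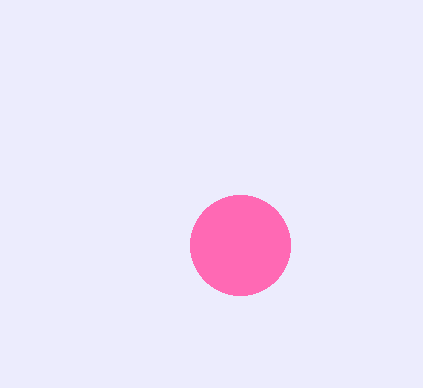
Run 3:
center_x = 240, center_y = 245, radius = 50, color = 'hotpink'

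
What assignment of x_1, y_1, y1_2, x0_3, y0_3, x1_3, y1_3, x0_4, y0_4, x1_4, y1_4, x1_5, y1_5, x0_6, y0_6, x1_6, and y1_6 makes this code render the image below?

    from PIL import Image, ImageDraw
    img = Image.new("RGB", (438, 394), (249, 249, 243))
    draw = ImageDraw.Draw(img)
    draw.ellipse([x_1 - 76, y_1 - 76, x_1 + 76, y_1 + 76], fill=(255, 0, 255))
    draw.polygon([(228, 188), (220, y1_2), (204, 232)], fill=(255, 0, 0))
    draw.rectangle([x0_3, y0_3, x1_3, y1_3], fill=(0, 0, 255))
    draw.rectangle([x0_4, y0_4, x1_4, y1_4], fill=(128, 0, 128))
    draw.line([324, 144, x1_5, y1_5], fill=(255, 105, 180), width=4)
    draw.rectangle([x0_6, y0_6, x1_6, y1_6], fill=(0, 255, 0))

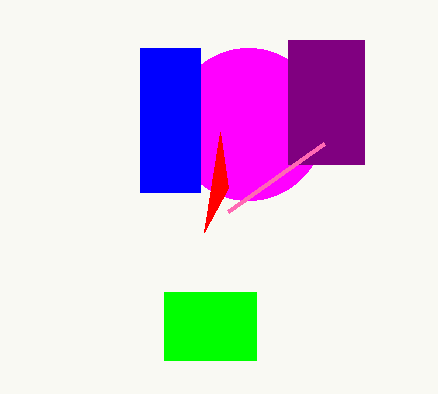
x_1 = 248; y_1 = 124; y1_2 = 132; x0_3 = 140; y0_3 = 48; x1_3 = 200; y1_3 = 192; x0_4 = 288; y0_4 = 40; x1_4 = 364; y1_4 = 164; x1_5 = 228; y1_5 = 212; x0_6 = 164; y0_6 = 292; x1_6 = 256; y1_6 = 360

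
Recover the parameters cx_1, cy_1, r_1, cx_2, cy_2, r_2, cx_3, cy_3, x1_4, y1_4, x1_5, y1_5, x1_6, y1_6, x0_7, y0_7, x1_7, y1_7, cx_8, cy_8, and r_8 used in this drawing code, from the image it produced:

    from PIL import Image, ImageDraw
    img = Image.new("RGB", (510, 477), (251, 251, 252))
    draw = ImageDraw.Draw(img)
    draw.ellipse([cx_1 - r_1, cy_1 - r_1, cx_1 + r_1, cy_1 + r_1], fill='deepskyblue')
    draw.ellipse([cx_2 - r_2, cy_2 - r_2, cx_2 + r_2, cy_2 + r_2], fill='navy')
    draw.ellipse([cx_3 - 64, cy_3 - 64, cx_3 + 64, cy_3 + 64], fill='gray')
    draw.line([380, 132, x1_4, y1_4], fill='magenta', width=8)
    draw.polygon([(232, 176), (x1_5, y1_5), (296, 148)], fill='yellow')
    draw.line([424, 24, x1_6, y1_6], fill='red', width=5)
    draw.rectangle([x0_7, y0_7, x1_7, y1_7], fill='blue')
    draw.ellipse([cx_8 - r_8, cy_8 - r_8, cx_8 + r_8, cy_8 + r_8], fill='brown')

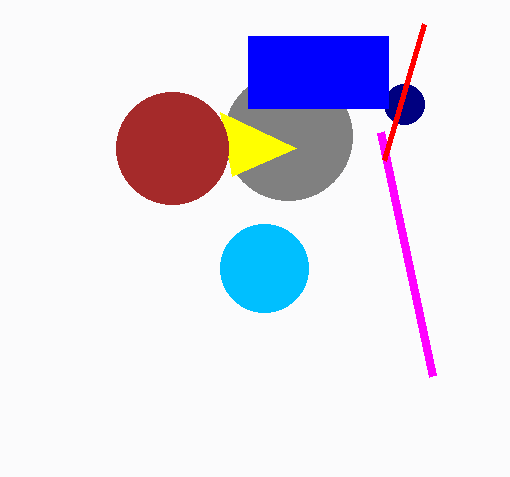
cx_1 = 264; cy_1 = 268; r_1 = 44; cx_2 = 404; cy_2 = 104; r_2 = 20; cx_3 = 288; cy_3 = 136; x1_4 = 432; y1_4 = 376; x1_5 = 220; y1_5 = 112; x1_6 = 384; y1_6 = 160; x0_7 = 248; y0_7 = 36; x1_7 = 388; y1_7 = 108; cx_8 = 172; cy_8 = 148; r_8 = 56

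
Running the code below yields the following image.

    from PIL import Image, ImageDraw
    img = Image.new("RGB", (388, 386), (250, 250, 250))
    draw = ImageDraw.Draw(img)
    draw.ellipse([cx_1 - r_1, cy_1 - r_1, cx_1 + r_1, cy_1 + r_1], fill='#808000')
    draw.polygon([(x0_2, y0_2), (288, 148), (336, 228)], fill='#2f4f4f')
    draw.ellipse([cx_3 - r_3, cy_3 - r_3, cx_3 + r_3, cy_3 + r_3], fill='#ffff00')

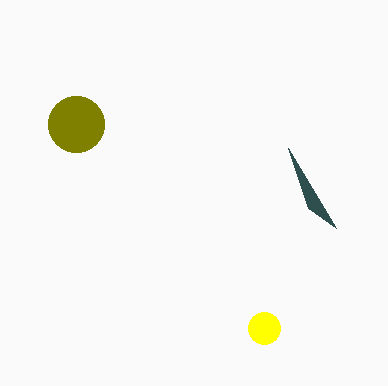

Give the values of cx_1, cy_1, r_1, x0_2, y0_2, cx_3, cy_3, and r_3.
cx_1 = 76, cy_1 = 124, r_1 = 28, x0_2 = 308, y0_2 = 208, cx_3 = 264, cy_3 = 328, r_3 = 16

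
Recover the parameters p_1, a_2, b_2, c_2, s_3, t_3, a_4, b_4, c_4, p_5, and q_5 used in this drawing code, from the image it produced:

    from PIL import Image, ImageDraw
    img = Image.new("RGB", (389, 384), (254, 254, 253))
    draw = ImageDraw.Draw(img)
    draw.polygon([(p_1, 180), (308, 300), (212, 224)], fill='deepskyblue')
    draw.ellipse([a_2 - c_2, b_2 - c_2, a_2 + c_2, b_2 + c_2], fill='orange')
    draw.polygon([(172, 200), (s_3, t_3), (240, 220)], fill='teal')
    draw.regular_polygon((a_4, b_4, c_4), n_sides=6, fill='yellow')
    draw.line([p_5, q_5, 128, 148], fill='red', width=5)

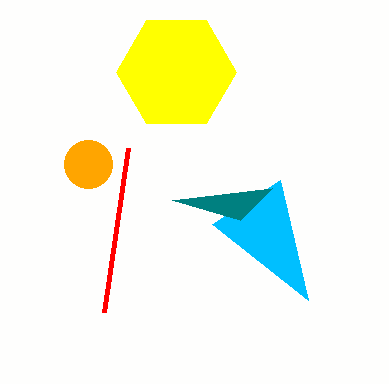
p_1 = 280, a_2 = 88, b_2 = 164, c_2 = 24, s_3 = 272, t_3 = 188, a_4 = 176, b_4 = 72, c_4 = 60, p_5 = 104, q_5 = 312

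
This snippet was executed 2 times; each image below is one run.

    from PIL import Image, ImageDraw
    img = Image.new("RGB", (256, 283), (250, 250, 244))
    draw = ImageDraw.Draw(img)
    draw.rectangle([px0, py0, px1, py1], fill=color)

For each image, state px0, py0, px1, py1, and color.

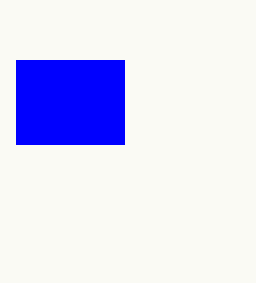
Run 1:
px0 = 16
py0 = 60
px1 = 124
py1 = 144
color = 'blue'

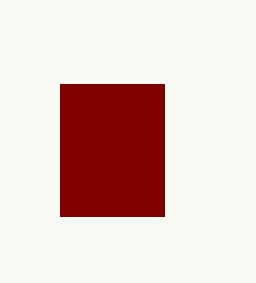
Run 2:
px0 = 60; py0 = 84; px1 = 164; py1 = 216; color = 'maroon'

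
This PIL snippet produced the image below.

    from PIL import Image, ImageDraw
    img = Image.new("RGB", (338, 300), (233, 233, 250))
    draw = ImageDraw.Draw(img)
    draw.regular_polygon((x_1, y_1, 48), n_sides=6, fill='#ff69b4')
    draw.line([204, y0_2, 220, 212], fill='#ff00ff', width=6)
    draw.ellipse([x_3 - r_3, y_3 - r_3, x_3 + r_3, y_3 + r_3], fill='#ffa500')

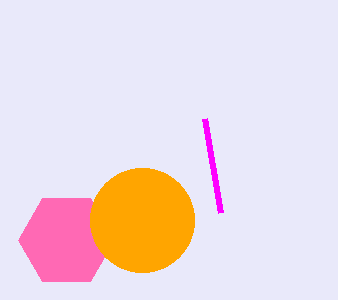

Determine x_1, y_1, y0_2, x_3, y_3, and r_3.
x_1 = 66, y_1 = 240, y0_2 = 118, x_3 = 142, y_3 = 220, r_3 = 52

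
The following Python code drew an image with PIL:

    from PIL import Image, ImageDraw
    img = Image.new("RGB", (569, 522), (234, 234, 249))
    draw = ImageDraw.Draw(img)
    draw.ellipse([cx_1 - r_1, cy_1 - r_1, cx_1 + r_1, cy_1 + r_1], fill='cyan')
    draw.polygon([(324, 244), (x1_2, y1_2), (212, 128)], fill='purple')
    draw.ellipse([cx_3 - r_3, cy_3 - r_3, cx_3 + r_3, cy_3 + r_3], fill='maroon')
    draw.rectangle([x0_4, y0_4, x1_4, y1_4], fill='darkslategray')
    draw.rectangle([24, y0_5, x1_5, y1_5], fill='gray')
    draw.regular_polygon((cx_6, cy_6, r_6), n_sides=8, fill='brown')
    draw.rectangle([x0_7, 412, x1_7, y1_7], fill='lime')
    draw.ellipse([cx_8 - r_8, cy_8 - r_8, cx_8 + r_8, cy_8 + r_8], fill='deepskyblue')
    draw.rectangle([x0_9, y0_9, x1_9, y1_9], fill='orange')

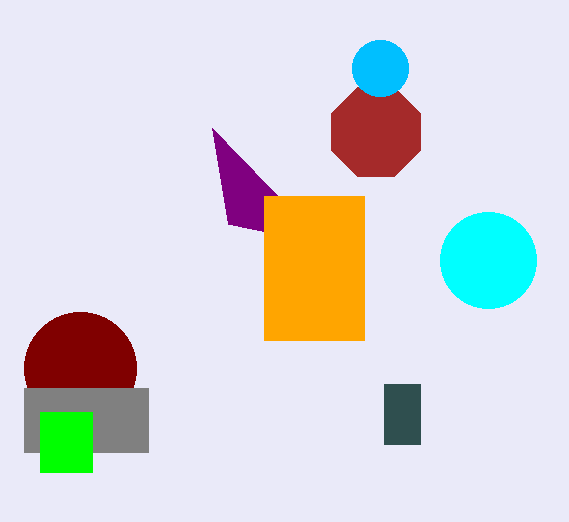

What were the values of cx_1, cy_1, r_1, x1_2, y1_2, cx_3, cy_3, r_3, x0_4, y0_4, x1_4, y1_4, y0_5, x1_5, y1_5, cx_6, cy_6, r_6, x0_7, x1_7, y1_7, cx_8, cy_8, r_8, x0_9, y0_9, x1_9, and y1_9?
cx_1 = 488, cy_1 = 260, r_1 = 48, x1_2 = 228, y1_2 = 224, cx_3 = 80, cy_3 = 368, r_3 = 56, x0_4 = 384, y0_4 = 384, x1_4 = 420, y1_4 = 444, y0_5 = 388, x1_5 = 148, y1_5 = 452, cx_6 = 376, cy_6 = 132, r_6 = 48, x0_7 = 40, x1_7 = 92, y1_7 = 472, cx_8 = 380, cy_8 = 68, r_8 = 28, x0_9 = 264, y0_9 = 196, x1_9 = 364, y1_9 = 340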